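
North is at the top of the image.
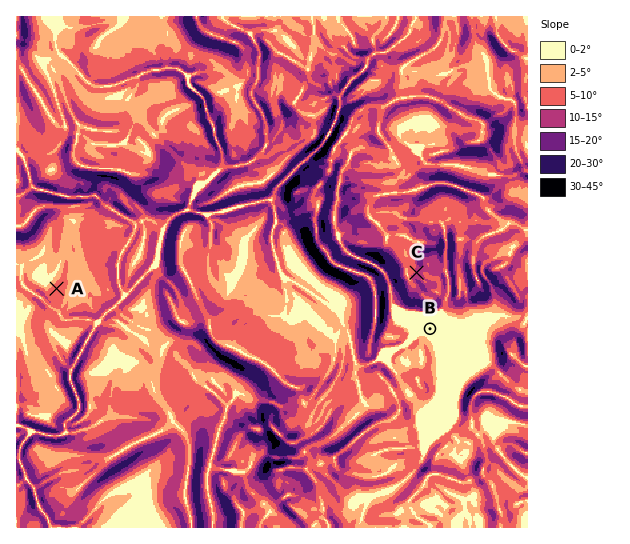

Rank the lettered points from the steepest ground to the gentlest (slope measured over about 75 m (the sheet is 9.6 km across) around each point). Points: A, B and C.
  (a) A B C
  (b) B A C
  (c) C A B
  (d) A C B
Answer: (c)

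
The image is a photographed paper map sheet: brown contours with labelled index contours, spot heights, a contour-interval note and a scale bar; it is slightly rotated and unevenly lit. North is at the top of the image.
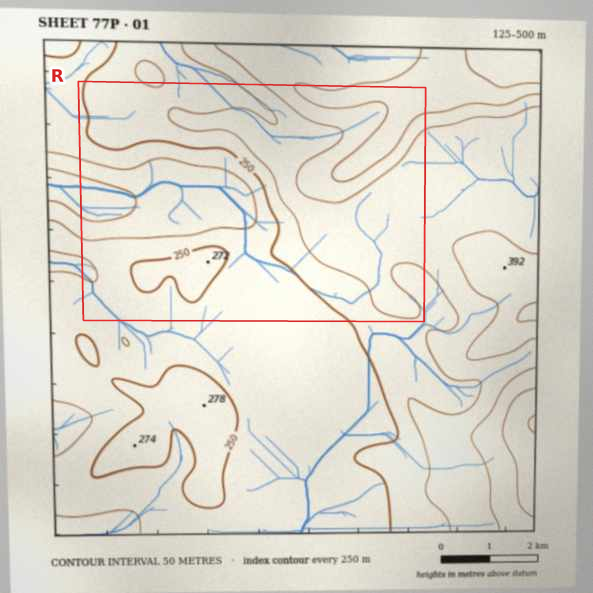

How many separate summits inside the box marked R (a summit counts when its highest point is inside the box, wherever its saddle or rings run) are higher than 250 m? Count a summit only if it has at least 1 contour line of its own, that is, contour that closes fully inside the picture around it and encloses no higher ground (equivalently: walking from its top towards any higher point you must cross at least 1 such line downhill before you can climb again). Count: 1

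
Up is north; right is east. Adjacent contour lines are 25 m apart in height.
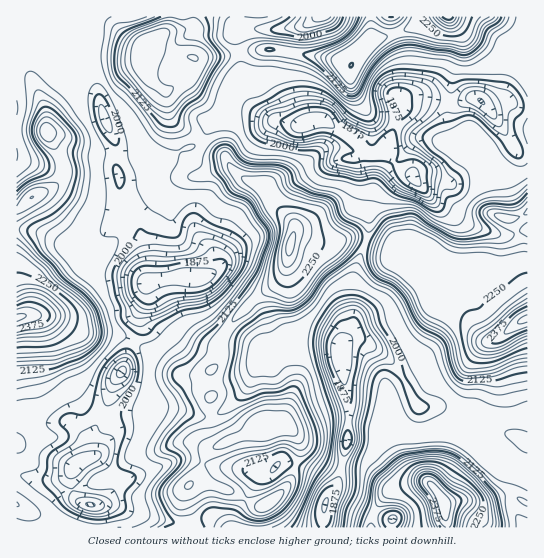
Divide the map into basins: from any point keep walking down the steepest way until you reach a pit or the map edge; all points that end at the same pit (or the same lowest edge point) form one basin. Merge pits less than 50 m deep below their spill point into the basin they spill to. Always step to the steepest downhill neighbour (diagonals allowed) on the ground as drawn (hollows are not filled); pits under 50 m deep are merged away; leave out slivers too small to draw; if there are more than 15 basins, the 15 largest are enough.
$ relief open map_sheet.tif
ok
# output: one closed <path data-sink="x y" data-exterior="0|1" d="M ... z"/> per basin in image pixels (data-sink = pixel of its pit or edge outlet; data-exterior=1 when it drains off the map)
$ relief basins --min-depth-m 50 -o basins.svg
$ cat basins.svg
<path data-sink="341 355" data-exterior="0" d="M299 235l-4 0-3 3-4 24-8 19-29 20-20 22-11 16 0 20-3 6-6 5 1 25-3 6 0 9 6 21 9 12-17 10-10 24-10 12-2 12 7 16 1 10 65 1 1-15 2-6 18-12 13-17 8-25-1-13 23 19 17 6 26 3 26 20 7 0 16-5 15 0 15 19 1 17 4 9 78 0 1-209-10 4-19 14-10 3-12-11-10-31-9-7-13-6-15-20-17-2-6-3-6-8-15-3-31-10-9 0-20 5z"/><path data-sink="309 122" data-exterior="0" d="M527 16l-93 0-29 15-35 10-20 24-17-6-58-10-28 2-22 5-30 3-3 11-27 23 4 21 9 11 13 7 22 17 10 6 8 12 7 8 8 5 16 5 15 22 16 16 1 13 11 0 21 8 20-5 9 0 31 10 15 3 6 8 6 3 17 2 15 20 13 6 9 7 10 31 9 10 8 1 24-17 10-5 0-33-5-15 0-19-8-26-4-6 11-3 6-5 0-77-7 1-31 17-7 0-13-13-11 0-6-6-5-14 0-13 4-28 9-27 0-14-10-18 19 18 27 18 8 2 18-2 4 2z"/><path data-sink="194 277" data-exterior="0" d="M173 120l8 33 12 13 3 7 5 2-24 4-14 9-29 15-6 6-8 24-5 8-13 12-31 20-30 38-5 4 21 4 25 13 27 1 17 4 37 23 18 15 13 1 11-3 12-8 3-6-1-16 12-20 20-22 29-20 8-19 7-36-18-19-15-22-19-6-12-12-8-12-10-6-18-14-13-7z"/><path data-sink="105 119" data-exterior="0" d="M143 55l-4 2-73-1-24 7-9 11 0 8 12 29 2 22 16 28 1 14-11 13-22 9-12 12-3 1 1 107 20-2 4-3 30-39 31-20 18-20 5-19 9-11 29-15 14-9 24-4-5-2-3-7-14-19-3-16-8-21-1-16-19-16-4-11z"/><path data-sink="90 505" data-exterior="0" d="M31 315l-14 2-1 9 4 13 1 34 6 21 1 19 8 20 5 6-5 6-7 16-13 2 0 42 13 7 28 9 9 7 127 0 0-6-6-16-2-13 3-7 9-9 10-24 5-4-29-9-16-16-12-8-12-3-34 2-23-11-11-13-11-20-17-46-6-8z"/><path data-sink="122 371" data-exterior="0" d="M47 316l-8 1 8 8 8 17 5 20 12 25 14 17 23 11 34-2 12 3 12 8 16 16 16 4 7 4 8 0 10-5-9-12-6-21 0-9 3-6-2-24-16 5-13-1-18-15-37-23-17-4-27-1z"/><path data-sink="322 17" data-exterior="1" d="M370 16l-176 0-3 12-24 4-20 14-3 21 4 11 18 14 7-6 6-16 8-13 12 2 26-3 22-5 28-2 58 10 17 6 21-26z"/><path data-sink="481 101" data-exterior="0" d="M453 20l-1 2 9 15 0 14-9 27-4 28 1 19 10 14 8-2 16 15 7 0 17-11 21-8 0-75-5-3-13 2-13-2-27-18z"/><path data-sink="325 505" data-exterior="0" d="M299 440l1 13-8 25-13 17-18 12-2 6 0 14 111 1 3-15 6-10 10-11 7-3-7-2-24-19-26-3-17-6z"/><path data-sink="393 519" data-exterior="0" d="M429 483l-14 0-26 9-14 18-4 17 76 1-3-26z"/><path data-sink="391 17" data-exterior="1" d="M433 16l-62 0-2 25 36-10 21-10z"/>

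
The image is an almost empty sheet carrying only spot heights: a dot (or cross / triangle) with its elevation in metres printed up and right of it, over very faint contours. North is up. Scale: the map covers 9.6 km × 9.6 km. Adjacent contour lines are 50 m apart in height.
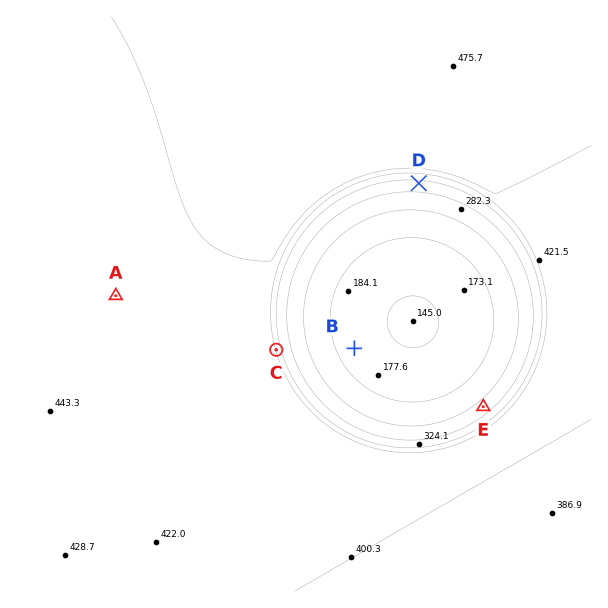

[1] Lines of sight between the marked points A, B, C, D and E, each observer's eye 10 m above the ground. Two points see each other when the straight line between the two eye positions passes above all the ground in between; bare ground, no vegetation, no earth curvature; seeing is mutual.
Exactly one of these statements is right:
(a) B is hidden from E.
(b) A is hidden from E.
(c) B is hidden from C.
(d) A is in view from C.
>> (b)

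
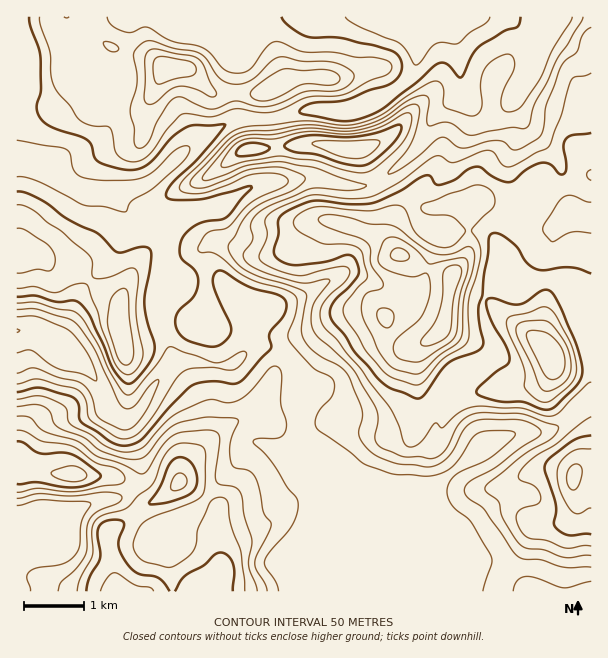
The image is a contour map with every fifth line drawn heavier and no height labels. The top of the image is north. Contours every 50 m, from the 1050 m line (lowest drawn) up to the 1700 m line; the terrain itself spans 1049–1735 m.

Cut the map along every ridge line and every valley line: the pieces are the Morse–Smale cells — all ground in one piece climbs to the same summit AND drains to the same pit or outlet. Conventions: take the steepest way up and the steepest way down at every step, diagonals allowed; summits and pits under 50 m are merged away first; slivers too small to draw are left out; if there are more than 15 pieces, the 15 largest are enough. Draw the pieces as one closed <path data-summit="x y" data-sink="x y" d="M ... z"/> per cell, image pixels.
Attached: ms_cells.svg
<path data-summit="452 276" data-sink="17 330" d="M536 181l-14 15-16 6-32-2-6 4-18 0-13 4-23 2 2 8 17 13 5 9-14 41-8 9-33-4-30-14-8 0-4 4 8-13 12-32-31-11-13 2-10 17-7 7-31 10-15 0-21-10-15-5-8 1-9 6-33 0-2 25-3 6-1 45 8 24 3 16 7-3 14 0 19 5 15 0 11-6 10-11 8-3 16 2 15 8 6 7 4 9-2 8 8 18-4 27 0 15 8 16 12 33-4 12 0 18 22 57 4 16 93 0 2-4 12 1 4-3 10-14 0-26-6-13-7-7-37-20-47-18 9-1 15 5 32-4 4-32 10-27 3-24 6-13 11-14 29-14 11-10 0-7-9-18-5-15 0-12 4-6 9-12 6-2 29-3-6-3-13-18-12-10 0-8 9-16 10-10 18-8 10-9 0-3z"/><path data-summit="120 591" data-sink="17 330" d="M300 440l-13 14-29-12-6 2-16 20-19 19-15 21-5 6-15 7-33 12-14-13-3 0-9 7-10 5-5 5 0 13 6 30 6 15 221 1 1-7-4-9-22-57 0-18 4-12-1-7z"/><path data-summit="573 477" data-sink="17 330" d="M591 398l-6 2-21 22-12 8-42 4-34 16-15 16-30 22-26 0-15 4-15-5-9 1 47 18 37 20 7 7 7 19-2 24 6-8 8-4 18 0 18 4 24 0 27 9 28-3z"/><path data-summit="170 68" data-sink="17 159" d="M47 16l-31 1 1 141 30 6 18 17 16 9 29 4 37-10 45-40 44-25-2-27-19 2-27-26-15-1-5 0-5 5-11 23-11 13-18 1-12-3-15 0-32-28-3-10 1-20-13-21z"/><path data-summit="179 482" data-sink="17 330" d="M267 346l-15 2-24 18-15 0-19-5-14 0-9 3-19 23-14 26-14 7 3 3 13 39 0 15-7 11 15 16-14 11 12 13 9 0 42-18 55-66 6-2 27 12 10-7 5-7 0-15 4-23-8-22 2-8-10-16z"/><path data-summit="551 356" data-sink="17 330" d="M551 278l-15 4-35 0-6 2-9 12-4 6 0 12 5 15 7 13 2 12-11 10-29 14-11 14-6 13-3 24-10 27-4 20 1 12 11-1 27-21 15-16 12-6 28-11 32-1 10-5 27-27 7-2 0-57-3-9-18-42-7-7z"/><path data-summit="452 276" data-sink="410 17" d="M536 16l-90 1 8 15 3 12 5 48-7 8-11 6-11 11-17 32-22 21 0 4 15 23 5 13 23-2 13-4 18 0 6-4 32 2 16-6 14-15 10 13 8-9 6-11 0-9-16-22-21-21-9-18 2-6 12-17 6-13 0-9-5-11 15-9-4-6z"/><path data-summit="269 90" data-sink="410 17" d="M410 16l-171 0-3 2 4 24-5 11 0 39 23 2 8-3 6 27 7 0 33-9 38 1 25-8 27-17 13-17 1-21-6-14z"/><path data-summit="75 474" data-sink="17 330" d="M33 330l-17 2 0 129 17 8 29 6 52 1 20 11 6-10 0-15-13-39-19-13-6-20-11-18-11-10-21-7-11-14z"/><path data-summit="351 149" data-sink="17 159" d="M249 118l-15 2-33 18-54 46-28 8-1 6 6 11 11 11 21 2 27-10 33-4 29-18 21-8 51-4 28 8 23 0 10-6-14-27-5-5-21 0-18-4-17 0-31 4-1-28z"/><path data-summit="351 149" data-sink="410 17" d="M446 16l-36 1 0 16 6 14 0 15-4 12-17 17-20 11-25 8-38-1-33 9-7 0-1 29 49-3 18 4 21 0 5 5 10 24 4 4 15-11 23-21 17-32 11-11 11-6 7-8-5-48-6-20z"/><path data-summit="120 333" data-sink="17 330" d="M167 247l-14 1-13 10-16 32-4 16-4-6-27-18-13 20-12 30-7 6-9 3 11 14 21 7 11 10 11 18 6 20 14 10 6 0 10-7 14-26 20-24-2-15-8-24 1-45 3-6z"/><path data-summit="452 276" data-sink="17 159" d="M317 178l-41 3-22 5-38 22-33 4-27 10 6 5 6 20 33 1 9-6 8-1 15 5 21 10 15 0 31-10 7-7 6-14 7-5 22 3 18 7 6-12 0-20-4-10z"/><path data-summit="17 254" data-sink="17 159" d="M24 158l-8 1 0 93 25 4 13 9 17 3 19 12 22-20 9-20 13-21-13-15-4-11-13 1-23-4-16-9-15-15z"/><path data-summit="120 591" data-sink="17 521" d="M120 499l-27 3-25 14-29 0-16 6-6 0-1 69 103 1-11-46 0-13 26-18z"/>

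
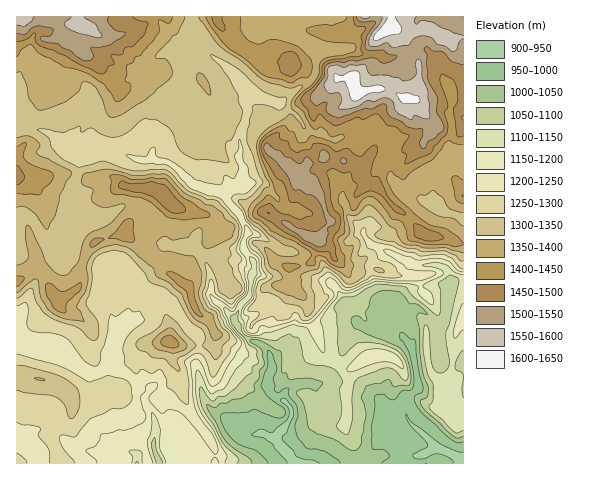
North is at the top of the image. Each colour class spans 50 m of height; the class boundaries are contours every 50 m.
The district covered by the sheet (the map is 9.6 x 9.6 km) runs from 910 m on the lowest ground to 1640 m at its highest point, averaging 1300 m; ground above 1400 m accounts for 22.1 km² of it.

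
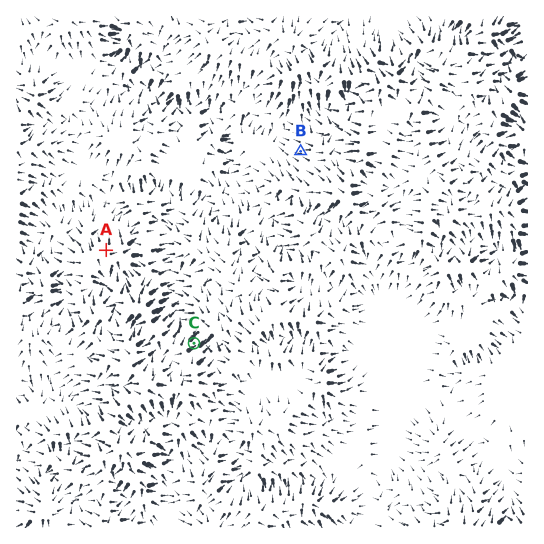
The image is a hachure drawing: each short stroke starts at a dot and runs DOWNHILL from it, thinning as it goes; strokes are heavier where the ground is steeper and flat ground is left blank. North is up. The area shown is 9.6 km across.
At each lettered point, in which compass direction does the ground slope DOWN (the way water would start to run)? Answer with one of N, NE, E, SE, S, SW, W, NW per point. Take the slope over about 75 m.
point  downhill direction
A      N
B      W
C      NE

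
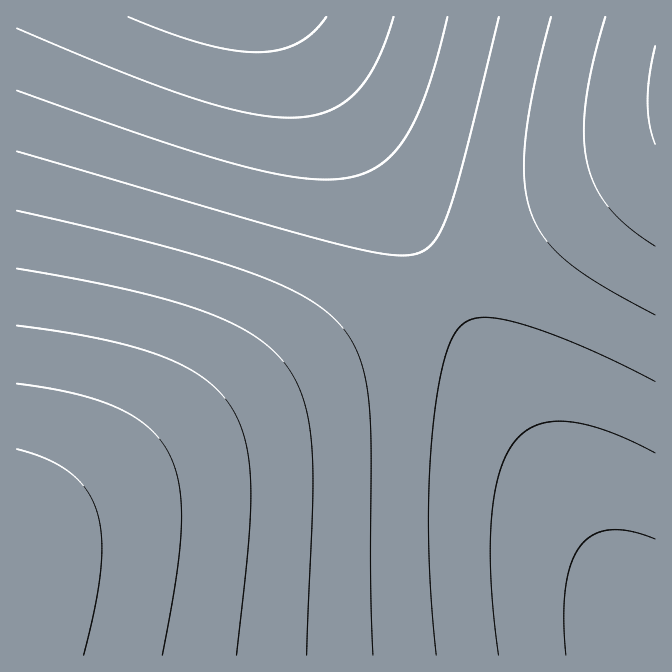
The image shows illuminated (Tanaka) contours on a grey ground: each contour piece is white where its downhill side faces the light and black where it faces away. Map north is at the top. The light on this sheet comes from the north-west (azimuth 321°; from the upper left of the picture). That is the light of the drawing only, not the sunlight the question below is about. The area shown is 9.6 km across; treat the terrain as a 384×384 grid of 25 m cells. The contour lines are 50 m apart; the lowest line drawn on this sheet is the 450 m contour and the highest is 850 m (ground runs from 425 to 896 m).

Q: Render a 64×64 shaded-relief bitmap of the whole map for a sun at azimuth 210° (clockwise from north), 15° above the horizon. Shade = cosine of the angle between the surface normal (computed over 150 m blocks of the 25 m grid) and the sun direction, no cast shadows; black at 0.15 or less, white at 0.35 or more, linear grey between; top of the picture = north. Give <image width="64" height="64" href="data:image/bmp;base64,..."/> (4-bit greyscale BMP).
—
<image width="64" height="64" href="data:image/bmp;base64,Qk12CAAAAAAAAHYAAAAoAAAAQAAAAEAAAAABAAQAAAAAAAAIAAATCwAAEwsAABAAAAAAAAAAAAAAABEREQAiIiIAMzMzAERERABVVVUAZmZmAHd3dwCIiIgAmZmZAKqqqgC7u7sAzMzMAN3d3QDu7u4A////AHd3d3d3d3d3d3d3d3d3ZmZmZmZmZmZmZmZmZmZ3d4iId3d3d3d3d3d3d3d3d3dmZmZmZmZmZmZmZmZmZ3d3iIl3d3d3d3d3d3d3d3d3d2ZmZmZmZmZmZmZmZmZnd3iImXd3d3d3d3d3d3d3d3d2ZmZmZmZmZmZmZmZmZnd3iIiZd3d3d3d3d3d3d3d3d3ZmZmZmZmZmZmZmZmZnd3eIiZl3d3d3d3d3d3d3d3d3dmZmZmZmZmZmZmZmZmd3eIiZmXd3d3d3d3d3d3d3d3d2ZmZmZmZmZmZmZmZmd3eIiJmad3d3d3d3d3d3d3d3d3ZmZmZmZmZmZmZmZmd3d4iJmap3d3d3d3d3d3d3d3d3ZmZmZmZmZmZmZmZmd3d4iJmZqnd3d3d3d3d3d3d3d3dmZmZmZmZmZmZmZmZ3d4iImZqqZ3d3d3d3d3d3d3d3dmZmZmZmZmZmZmZmZ3d3iImZqqpmZnd3d3d3d3d3d3dmZmZmZmZmZmZmZmZ3d3iImZmqq2ZmZmd3d3d3d3d3dmZmZmZmZmZmZmZmZ3d3iIiZmqqrZmZmZmZnd3d3d3ZmZmZmZmZmZmZmZmZnd3eIiZmqqrtmZmZmZmZmZmZmZmZmZmZmZmZmZmZmZnd3eIiZmaqru2ZmZmZmZmZmZmZmZmZmZmZmZmZmZmZnd3eIiJmaqru7ZmZmZmZmZmZmZmZmZmZmZmZmZmZmZnd3d4iJmaqqu7tVZmZmZmZmZmZmZmZmZmZmZmZmZmZmd3d4iJmZqqu7u1VVVmZmZmZmZmZmZmZmZmZmZmZmZmd3d4iImZqqu7u7VVVVVVZmZmZmZmZmZmZmZmZmZmZmd3d3iImZqqq7u7xVVVVVVVVmZmZmZmZmZmZmZmZmZmZ3d3iImZmqq7u7zFVVVVVVVVVVZmZmZmZmZmZmZmZmZ3d3iIiZmqq7u7zMVVVVVVVVVVVVVWZmZmZmZmZmZmZnd3eIiZmqqru7zMxVVVVVVVVVVVVVVVVmZmZmZmZmZnd3eIiJmaqru7vMzFVVVVVVVVVVVVVVVVVVZmZmZmZmd3d4iJmaqru7vMzMRVVVVVVVVVVVVVVVVVVVZmZmZmZ3d4iJmZqqu7vMzMxERERERFVVVVVVVVVVVVVVZmZmZnd3iImZqqu7u8zMzERERERERERFVVVVVVVVVVVWZmZnd3iImZqqq7u8zMzMRERERERERERERFVVVVVVVVZmZmd3eIiZmqq7u8zMzMxEREREREREREREREVVVVVVVWZmZ3d4iJmqqru7zMzMzERERERERERERERERERVVVVVZmZnd4iJmaqru7zMzMzMRERERERERERERERERERVVVVWZmd3iImZqqu7vMzMzMxEREREREREREREREREREVVVVZmZ3eIiZqqu7vMzMzMzERERERERERERERERERERFVVVmZnd4iZmqq7u8zMzMzMRERERERERERERERERERERVVVZmd3iJmaqru7zMzMzMxERERERERERERERERERERFVVVmZ3iImZqqu7vMzMzMzERERERERERERERERERERERVVWZneIiZqqu7u8zMzMzMRERERERERERERERERERERFVVZmd4iJmqq7u7zMzMzMxERERERERERDMzMzREREREVVVmZ3iImaqru7vMzMzMzERERERERERDMzMzM0RERERVVWZ3eImZqqu7u8zMzMzMRERERERERDMzMzMzNERERFVVZnd4iZmqq7u7vMzMzMxERERERERDMzMzMzM0REREVVZmd3iJmaqqu7u8zMzMzEREREREREMzMzMzMzRERERVVmZ3eImZqqq7u7vMzMzMREREREREQzMzMzMzNERERFVWZneIiZmqqru7u7vMzMxEREREREQzMzMzMzM0RERFVVZnd4iJmaqqq7u7u7vMzERERERERDMzMzMzM0REREVVZmd3iImZqqqru7u7u7u8REREREREMzMzMzMzREREVVVmZ3eIiZmqqqq7u7u7u7tEREREREQzMzMzMzRERERVVmZ3eIiZmaqqqqu7u7u7u0RERERERDMzMzMzNERERVVWZnd4iJmZqqqqqru7u7u7REREREREMzMzMzNERERFVWZnd4iImZmaqqqqqru7u7tEREREREQzMzMzNERERFVVZmd3iIiZmZqqqqqqqru7u0RERERERDMzMzNEREREVVZmd3eIiZmZmqqqqqqqqqq7REREREREMzMzNEREREVVVmZ3eIiJmZmaqqqqqqqqqqpERERERERDMzREREREVVVmZ3eIiJmZmZqqqqqqqqqqqkREREREREQ0RERERERVVmZnd4iImZmZmqqqqqqqqqqqRERERERERERERERERVVWZnd4iImZmZmaqqqqqqqqqqpERERERERERERERERVVWZnd3iIiZmZmZqqqqqqqqqqqkRERERERERERERERVVWZmd3iIiZmZmZmaqqqqqqqqqqRERERERERERERERFVVZmd3iIiZmZmZmZqqqqqpmZmqpERERERERERERERFVVZmd3eIiJmZmZmZmqmZmZmZmZmURERERERERERERFVVZmZ3eIiJmZmZmZmZmZmZmZmZmZREREREREREREREVVVmZ3eIiJmZmZmZmZmZmZmZmZmZlEREREREREREREVVVmZ3d4iImZmZmZmqmZmZmZmZmZmUREREREREREREVVVWZnd4iImZmZmZmqqZmZmZmZmZmZ"/>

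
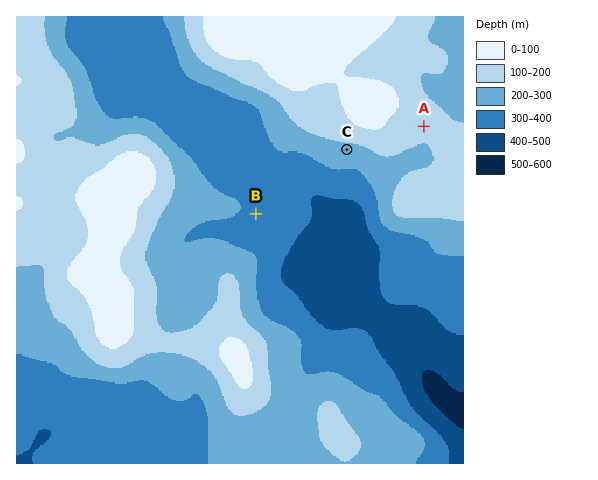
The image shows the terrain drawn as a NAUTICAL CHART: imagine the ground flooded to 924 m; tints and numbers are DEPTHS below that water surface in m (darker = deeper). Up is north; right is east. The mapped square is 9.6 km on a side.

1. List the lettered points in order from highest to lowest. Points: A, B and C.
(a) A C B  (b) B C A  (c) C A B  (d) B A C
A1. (a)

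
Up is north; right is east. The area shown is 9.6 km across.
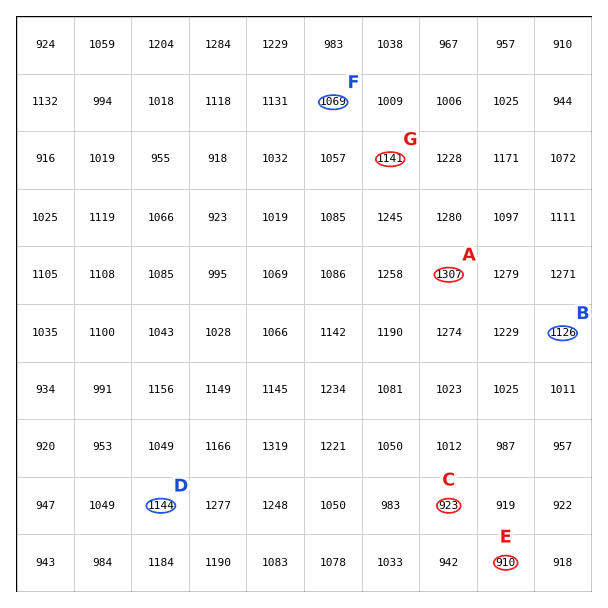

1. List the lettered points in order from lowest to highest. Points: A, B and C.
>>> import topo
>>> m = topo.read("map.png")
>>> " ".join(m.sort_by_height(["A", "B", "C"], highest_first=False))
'C B A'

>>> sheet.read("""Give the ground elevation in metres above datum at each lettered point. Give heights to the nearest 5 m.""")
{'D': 1145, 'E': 910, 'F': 1070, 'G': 1140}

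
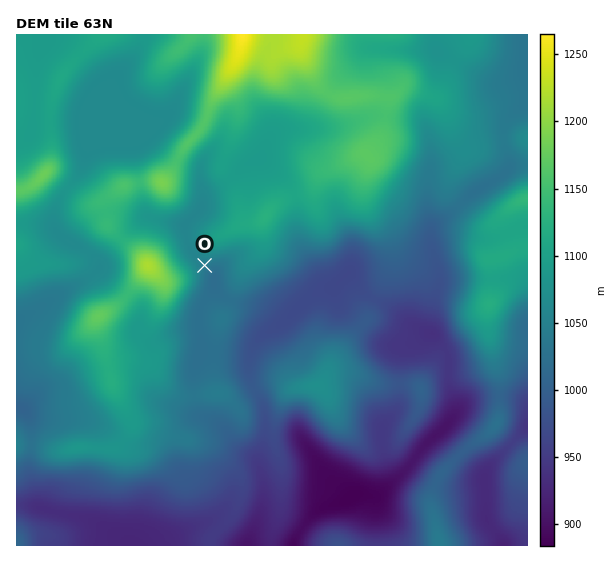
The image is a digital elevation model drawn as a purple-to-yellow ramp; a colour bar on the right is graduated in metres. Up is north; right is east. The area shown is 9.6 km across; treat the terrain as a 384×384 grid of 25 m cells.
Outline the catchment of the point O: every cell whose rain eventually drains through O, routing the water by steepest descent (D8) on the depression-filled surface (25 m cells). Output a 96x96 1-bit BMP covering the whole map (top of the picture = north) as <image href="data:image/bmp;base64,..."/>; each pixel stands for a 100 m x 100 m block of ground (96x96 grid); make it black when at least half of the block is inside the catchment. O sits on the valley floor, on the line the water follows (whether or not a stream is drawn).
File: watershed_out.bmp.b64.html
<image width="96" height="96" href="data:image/bmp;base64,Qk2+BAAAAAAAAD4AAAAoAAAAYAAAAGAAAAABAAEAAAAAAIAEAAATCwAAEwsAAAIAAAAAAAAA////AAAAAAAAAAAAAAAAAAAAAAAAAAAAAAAAAAAAAAAAAAAAAAAAAAAAAAAAAAAAAAAAAAAAAAAAAAAAAAAAAAAAAAAAAAAAAAAAAAAAAAAAAAAAAAAAAAAAAAAAAAAAAAAAAAAAAAAAAAAAAAAAAAAAAAAAAAAAAAAAAAAAAAAAAAAAAAAAAAAAAAAAAAAAAAAAAAAAAAAAAAAAAAAAAAAAAAAAAAAAAAAAAAAAAAAAAAAAAAAAAAAAAAAAAAAAAAAAAAAAAAAAAAAAAAAAAAAAAAAAAAAAAAAAAAAAAAAAAAAAAAAAAAAAAAAAAAAAAAAAAAAAAAAAAAAAAAAAAAAAAAAAAAAAAAAAAAAAAAAAAAAAAAAAAAAAAAAAAAAAAAAAAAAAAAAAAAAAAAAAAAAAAAAAAAAAAAAAAAAAAAAAAAAAAAAAAAAAAAAAAAAAAAAAAAAAAAAAAAAAAAAAAAAAAAAAAAAAAAAAAAAAAAAAAAAAAAAAAAAAAAAAAAAAAAAAAAAAAAAAAAAAAAAAAAAAAAAAAAAAAAAAAAAAAAAAAAAAAAAAAAAAAAAAAAAAAAAAAAAAAAAAAAAAAAAAAAAAAAAAAAAAAAAAAAAAAAAAAAAAAAAAAAAAAAAAAAAAAAAAAAAAAAAAAAAAAAAAAAAAAAAAAAAAAAAAAAAAAAAAAAAAAAAAAAAAAAAAAAAAAAAAAAAAAAAAAAAAAAAAAAAAAAAAAAAAAAAAAAAAAAAAAAAAAAAAAAAAAAAAAAAAAAAAAAAAAAAAAAAAAAAAAAAAAAAAAAAAAAAAAAAAAAAAAAAYAAAAAAAAAAAAAAA8AAAAAAAAAAAAAAB+AAAAAAAAAAAAAAD/AAAAAAAAAAAAAAH/wAAAAAAAAAAAAAP/4AAAAAAAAAAAAAf/8AAAAAAAAAAAAA//+AAAAAAAAAAAAB///gAAAAAAAAAAAD///4AAAAAAAAAAAH////gAAAAAAAAAAH////4AAAAAAAAAAH////4AAAAAAAAAAH////8AAAAAAAAAAH/////AAAAAAAAAAH/////gAAAAAAAAAD/////8AAAAAAAAAA/////+AAAAAAAAAAAf////AAAAAAAAAAAP////gAAAAAAAAAAH////wAAAAAAAAAAD////+AAAAAAAAAAD/////gAAAAAAAAAB/////4AAAAAAAAAB/////8AAAAAAAAAA/////+AAAAAAAAAAf/////AAAAAAAAAAP/////gAAAAAAAAAH/////gAAAAAAAAAH/////gAAAAAAAAAD/////gAAAAAAAAAD/////gAAAAAAAAAD/////gAAAAAAAAAB/////gAAAAAAAAAB///4HAAAAAAAAAAA///wAAAAAAAAAAAAf//gAAAAAAAAAAAAf//AAAAAAAAAAAAAP/+AAAAAAAAAAAAAP/+AAAAAAAAAAAAAH/8AAAAAAAAAAAAAH/8AAAAAAAAAAAAAD/8AAAAAAAAAAAAAD/8AAAAAAAAAAAAAD/8AAAAAAAAAAAAAD/8AAAAAAA="/>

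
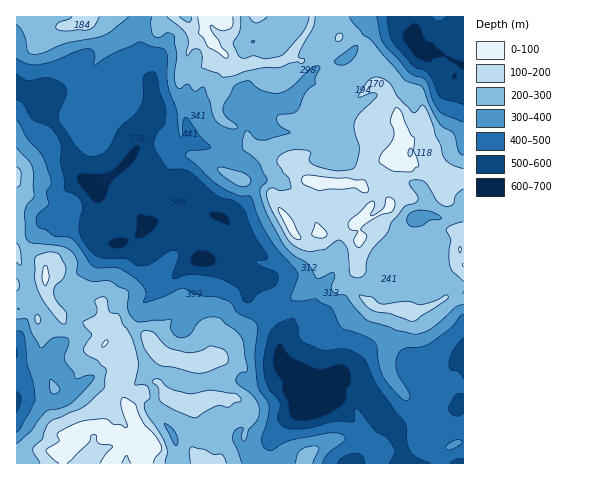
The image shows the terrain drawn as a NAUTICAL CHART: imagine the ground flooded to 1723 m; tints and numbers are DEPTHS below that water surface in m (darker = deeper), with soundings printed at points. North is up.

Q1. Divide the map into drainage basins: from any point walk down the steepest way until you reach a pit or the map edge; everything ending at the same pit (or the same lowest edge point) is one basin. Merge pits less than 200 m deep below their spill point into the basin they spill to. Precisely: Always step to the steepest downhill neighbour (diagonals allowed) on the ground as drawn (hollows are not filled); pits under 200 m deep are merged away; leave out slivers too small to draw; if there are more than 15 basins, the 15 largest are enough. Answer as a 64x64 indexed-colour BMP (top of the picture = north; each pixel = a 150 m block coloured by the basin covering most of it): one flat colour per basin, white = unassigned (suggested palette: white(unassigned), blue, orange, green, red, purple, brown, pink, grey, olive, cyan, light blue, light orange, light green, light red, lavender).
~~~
<image width="64" height="64" href="data:image/bmp;base64,Qk12CAAAAAAAAHYAAAAoAAAAQAAAAEAAAAABAAQAAAAAAAAIAAATCwAAEwsAABAAAAAAAAAA////ALR3HwAOf/8ALKAsACgn1gC9Z5QAS1aMAMJ34wB/f38AIr28AM++FwDox64AeLv/AIrfmACWmP8A1bDFACIiIiERERERERERERERERERERERERERERERERERERERIiIiEREREREREREREREREREREREREREREREREREREREiIiIhERERERERERERERERERERERERERERERERERERESIiIiERERERERERERERERERERERERERERERERERERERIiIiIhEREREREREREREREREREREREREREREREREREREiIiIiIhERERERERERERERERERERERERERERERERERESIiIiIiERERERERERERERERERERERERERERERERERERIiIiIiIhEREREREREREREREREREREREREREREREREREiIiIiIiERERERERERERERERERERERERERERERERERESIiIiIiIhERERERERERERERERERERERERERERERERERIiIiIiIiIiEREREREREREREREREREREREREREREREREiIiIiIiIiIRERERERERERERERERERERERERERERERESIiIiIiIiIRERERERERERERERERERERERERERERERERIiIiIiIiIhEREREREREREREREREREREREREREREREREiIiIiIiIiIRERERERERERERERERERERERERERERERESIiIiIiIiIiERERERERERERERERERERERERERERERERIiIiIiIiIiIREREREREREREREREREREREREREREREREiIiIiIiIiIRERERERERERERERERERERERERERERERESIiIiIiIiERERERERERERERERERERERERERERERERERIiIiIiIiEREREREREREREREREREREREREREREREREREiIiIiIRERERERERERERERERERERERERERERERERERESIiIhERERERERERERERERERERERERERERERERERERERIiIhEREREREREREREREREREREREREREREREREREREREiIiERERERERERERERERERERERERERERERERERERERESIiERERERERERERERERERERERERERERERERERERERERIiIREREREREREREREREREREREREREREREREREREREREiIhERERERERERERERERERERERERERERERERERERERERIiERERERERERERERERERERERERERERERERERERERERERERERERERERERERERERERERERERERERERERERERERERERERERERERERERERERERERERERERERERERERERERERERERERERERERERERERERERERERERERERERERERERERERERERERERERERERERERERERERERERERERERERERERERERERERERERERERERERERERERERERERERERERERERERERERERERERERERERERERERERERERERERERERERERERERERERERERERERERERERERERERERERERERERERERERERERERERERERERERERERERERERERERERERERERERERERERERERERERERERERERERERERERERERERERERERERERERERERERERERERERERERERERERERERERERERERERERERERERERERERERERERERERERERERERERERERERERERERERERERERERERERERERERERERERERERERERERERERERERERERERERERERERERERERERERERERERERERERERERERERERERERERERERERERERERERERERERERERERERETMxERERERERERERERERERERERERERERERERERERERETMzERERERERERERERERERERERERERERERERERERERETMzMRERERERERERERERERERERERERERERERERERERERMzMxEREREREREREREREREREREREREREREREREREREREzMzERERERERERERERERERERERERERERERERERERERETMzMRERERERERERERERERERERERERERERERERERETMTMzMxERERERERERERERERERERERERERERERERERERMzMzMzEREREREREREREREREREREREREREREREREREREzMzMzMREREREREREREREREREREREREREREREREREREzMzMzMxERERERERERERERERERERERERERERERERERETMzMzMzERERERERERERERERERERERERERERERERERETMzMzMzMRERERERERERERERERERERERERERERERERERMzMzMzMxERERERERERERERERERERERERERERERERERMzMzMzMzERERERERERERERERERERERERERERERERERETMzMzMzMRERERERERERERERERERERERERERERERERERMzMzMzMxERERERERERERERERERERERERERERERERERMzMzMzMzERERERERERERERERERERERERERERERERERMzMzMzMzMRERERERERERERERERERERERERERERERERMzMzMzMzMxERERERERERERERERERERERERERERERERMzMzMzMzMzEREREREREREREREREREREREREREREREzMzMzMzMzMzMRERERERERERERERERERERERERERERETMzMzMzMzMzMxERERERERERERERERERERERERERERETMzMzMzMzMzMz"/>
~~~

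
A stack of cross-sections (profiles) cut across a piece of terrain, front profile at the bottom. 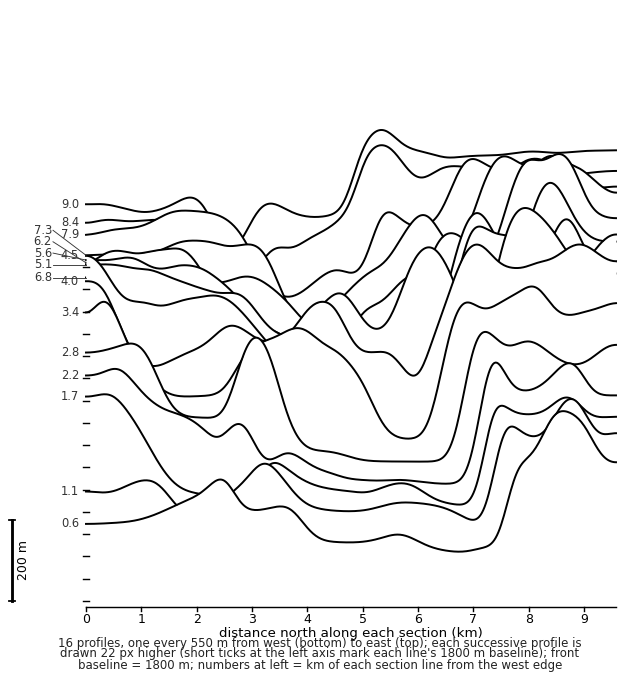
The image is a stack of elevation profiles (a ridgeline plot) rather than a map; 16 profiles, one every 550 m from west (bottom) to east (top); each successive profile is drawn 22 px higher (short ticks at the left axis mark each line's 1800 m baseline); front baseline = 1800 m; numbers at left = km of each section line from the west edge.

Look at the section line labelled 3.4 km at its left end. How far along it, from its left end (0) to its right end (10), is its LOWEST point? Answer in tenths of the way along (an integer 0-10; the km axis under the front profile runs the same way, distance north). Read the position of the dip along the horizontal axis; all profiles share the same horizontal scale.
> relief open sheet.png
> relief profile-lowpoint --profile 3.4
6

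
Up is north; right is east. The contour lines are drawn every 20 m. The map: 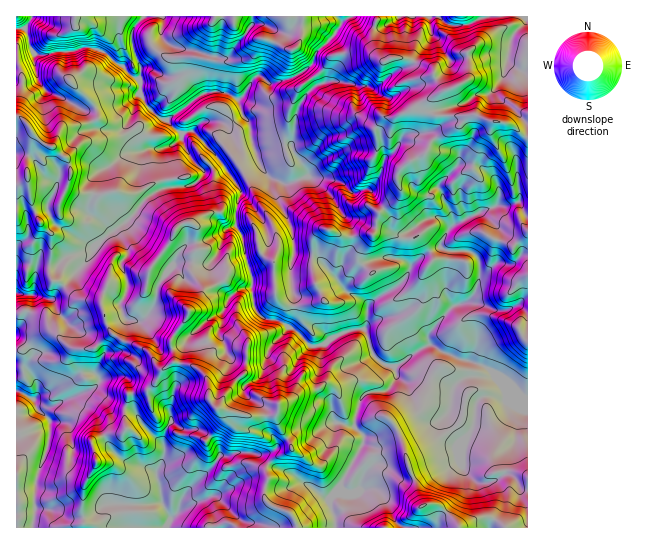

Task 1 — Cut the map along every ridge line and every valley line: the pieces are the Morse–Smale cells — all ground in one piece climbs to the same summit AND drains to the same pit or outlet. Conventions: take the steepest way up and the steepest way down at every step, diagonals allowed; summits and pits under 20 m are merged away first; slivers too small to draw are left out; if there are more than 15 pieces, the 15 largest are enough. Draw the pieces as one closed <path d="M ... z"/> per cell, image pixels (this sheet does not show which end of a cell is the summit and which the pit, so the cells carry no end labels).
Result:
<path d="M377 16l-27 0-4 3-18 23-12 11-4 12-22 14-20 5-9-8-4 0-6 6-7 13-6 5-15-8-14 0-12 5-29 22 0 3 13 12 0 4-18 12 0 21 4 17 20-1 7-3 10-10 0-4 14-10 14 17 9 14-5 19 0 17 7 10 2 20 7 20 1 26 4 10 5 4 15 3 17 9 17 18 11-2 11-8 16-6 16-2 8 26 8 8 14 4 34-22-1-10 25-28 10-4 14 0 18 8 10 0 23-13 0-43-6 0-2-6-39-36 1-2 15-6 8 2 14-4 5 10 4 2 0-77-18-14-20-3-13-6-32 1-14-3-3-3 0-8 16-12-14-22-21-9-16-2-10 4-3-3-8-19z"/><path d="M235 225l-10 5-5 19-9 13 1 9 7 8 5 12 7 6-10 16-14 7-28 27-17 4-20-27-8-4-7 0-3-3-4-15 5-7 3-12-7-16 0-5 6-5 1-7-13-21-20 17-8 15-23 25 17 14 18 1 10 29 14 11 20 7 8 6 10 16-5 12-8 8 3 17 8 14 11 6 7 6 20 3 8 4 4 11 9 8 1-3 10 0 9-4 21 3 14 12 22 9 27 20 8 3 10-10 1-7 23-41-1-7-8-7 0-9 4-15 2-5 8-6 20-3 7-11-1-11-14-4-8-8-8-26-16 2-16 6-11 8-11 2-17-18-17-9-15-3-5-4-4-10-1-26-7-20-2-20z"/><path d="M405 361l-10 6 1 11-7 11-20 3-8 6-6 20 0 9 8 7 1 7-23 41-1 7 6 4 9 0 8-4 14 2 12 15 6 15 7 7 125 0 1-127-15-6-6-6-1 7-21 0-6 3-4 10-2 17-6 12-5 3-15-22 6-30-16-10-23-8z"/><path d="M25 28l-9 2 0 155 12-6 3 22 5 14 5 10 11 10 0 18-3 13 6 1 14-11 21-4 17-17 22-15 20-24 18-9-4-16 0-21 14-7 4-5 0-4-14-14-4 0-8-5-16-22-16 11-18 0-20 7-23-14-15-5-10-13-2-25-4-5z"/><path d="M527 16l-44 0-18 9-15 0-5-2-6-7-61 0-6 23 5 15 6 7 10-4 16 2 24 12 4 11 7 8-16 12 0 8 3 3 14 3 32-1 13 6 20 3 17 13z"/><path d="M349 16l-96 0-1 9-26 34-56-14-9-8 2-20-20-1-11 15 1 19 8 19-2 10 1 15 8 13 15 13 4 0 8-5 28-22 20-1 15 8 6-5 7-13 6-6 4 0 10 8 19-5 20-12 6-14 12-11z"/><path d="M219 160l-14 9-1 5-10 10-7 3-22 1-12 5-13 12-11 15-13 9 12 21-1 7-6 5 7 24-4 12-4 4 3 12 4 6 12 1 9-6 7-10 4-22 15-19 7-3 17 3 12-1 10-14 5-19 11-5 0-15 5-19z"/><path d="M53 332l-8 0-8 4-10 10 5 8-5 15 10 16-1 12 27-10 19-14 12 0 6 8-3 4-26 13 24 16 10 22 6-3 11 0 5-4-2-23 3-12 19-3 9-9 5-11-10-17-8-6-20-7-10-8-19 15-15 1-12-4z"/><path d="M147 391l-19 3-3 12 2 23-5 4-11 0-7 4 5 10 12 12 9 5 19 4 7 5 4 12 1 16 10 17-4 10 43 0 1-15-8-12-9 2-17 8 7-16 29-29 4-8-8-7-4-11-8-4-20-3-7-6-11-6-8-14z"/><path d="M527 299l-22 12-10 0-18-8-14 0-8 2-24 26-3 4 0 7 2 3 15 8 42 15 26 27 14 5z"/><path d="M27 347l-11 4 0 176 67 1 0-11-14 2-14-8-20-4 1-28 13-40 0-20-10-9 16-5 31-13 8-4 6-7-6-8-12 0-19 14-22 8-6 4 2-14-10-16 5-12z"/><path d="M73 399l-6 0-12 6-16 5 10 9 0 20-13 40-1 28 20 4 14 8 12 0 3-2-3-7 3-25 12-20-4-23 12-7-9-21z"/><path d="M93 48l-58 7 0 12 4 15 8 10 15 5 23 14 20-7 18 0 14-8 3-3-1-14 2-10-2-7-5-1-11 6-8-4-9-10z"/><path d="M189 261l-8 0-10 6-14 19-4 21-6 10-8 5 10 11 13 18 20-6 25-25 14-7 10-16-7-6-13-22-1-6-12 1z"/><path d="M218 459l-5 7-29 29-4 7-1 9 15-8 9-2 8 12 0 15 8 0 7-5 11 5 60-1-8-15-16-5-6-5-3-11 4-14-6-9-13-5-22 4z"/>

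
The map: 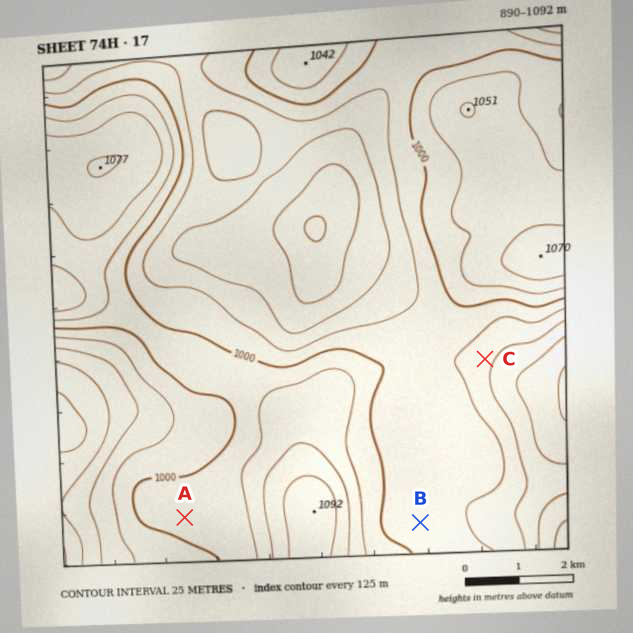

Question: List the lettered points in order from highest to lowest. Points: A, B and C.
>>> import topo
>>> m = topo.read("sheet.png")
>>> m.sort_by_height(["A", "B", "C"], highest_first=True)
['A', 'B', 'C']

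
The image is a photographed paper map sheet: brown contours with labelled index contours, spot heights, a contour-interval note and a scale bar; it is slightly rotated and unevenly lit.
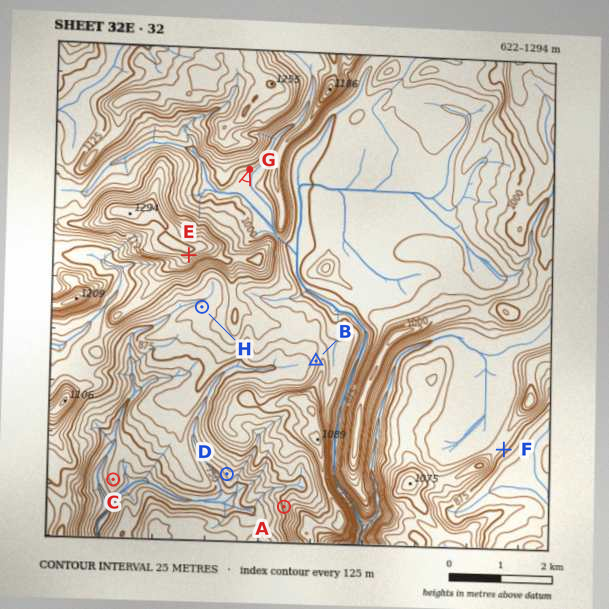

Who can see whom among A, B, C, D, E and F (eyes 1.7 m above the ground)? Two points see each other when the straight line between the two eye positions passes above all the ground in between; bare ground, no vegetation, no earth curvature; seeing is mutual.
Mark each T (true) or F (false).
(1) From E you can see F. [F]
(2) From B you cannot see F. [T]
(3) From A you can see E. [T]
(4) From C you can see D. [F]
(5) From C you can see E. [T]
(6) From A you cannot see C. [F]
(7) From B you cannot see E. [F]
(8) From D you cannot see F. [T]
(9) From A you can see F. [F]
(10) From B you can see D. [F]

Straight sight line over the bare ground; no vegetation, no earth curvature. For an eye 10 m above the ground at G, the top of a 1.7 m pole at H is hidden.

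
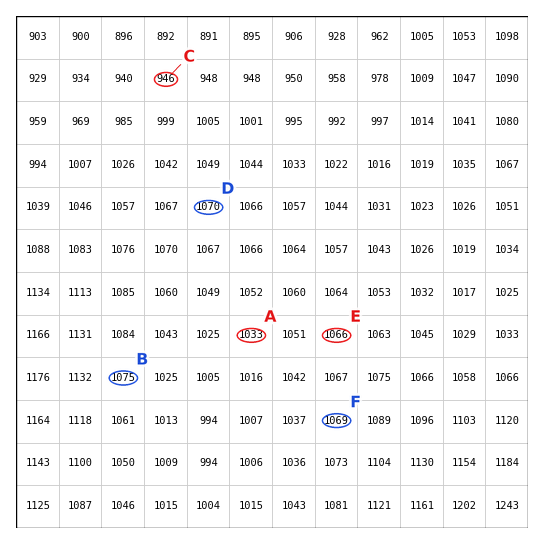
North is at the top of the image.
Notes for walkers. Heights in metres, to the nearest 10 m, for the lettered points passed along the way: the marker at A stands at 1030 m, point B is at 1070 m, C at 950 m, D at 1070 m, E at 1070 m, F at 1070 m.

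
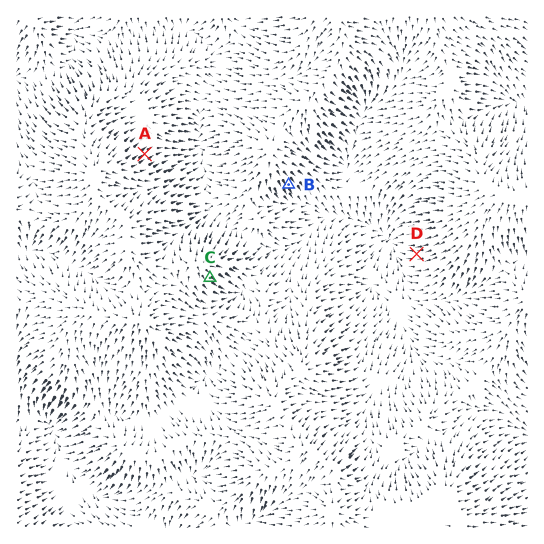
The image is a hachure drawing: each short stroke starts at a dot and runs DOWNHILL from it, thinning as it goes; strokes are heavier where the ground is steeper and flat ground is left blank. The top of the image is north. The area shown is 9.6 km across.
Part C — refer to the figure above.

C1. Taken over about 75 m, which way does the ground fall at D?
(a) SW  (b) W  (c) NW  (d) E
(b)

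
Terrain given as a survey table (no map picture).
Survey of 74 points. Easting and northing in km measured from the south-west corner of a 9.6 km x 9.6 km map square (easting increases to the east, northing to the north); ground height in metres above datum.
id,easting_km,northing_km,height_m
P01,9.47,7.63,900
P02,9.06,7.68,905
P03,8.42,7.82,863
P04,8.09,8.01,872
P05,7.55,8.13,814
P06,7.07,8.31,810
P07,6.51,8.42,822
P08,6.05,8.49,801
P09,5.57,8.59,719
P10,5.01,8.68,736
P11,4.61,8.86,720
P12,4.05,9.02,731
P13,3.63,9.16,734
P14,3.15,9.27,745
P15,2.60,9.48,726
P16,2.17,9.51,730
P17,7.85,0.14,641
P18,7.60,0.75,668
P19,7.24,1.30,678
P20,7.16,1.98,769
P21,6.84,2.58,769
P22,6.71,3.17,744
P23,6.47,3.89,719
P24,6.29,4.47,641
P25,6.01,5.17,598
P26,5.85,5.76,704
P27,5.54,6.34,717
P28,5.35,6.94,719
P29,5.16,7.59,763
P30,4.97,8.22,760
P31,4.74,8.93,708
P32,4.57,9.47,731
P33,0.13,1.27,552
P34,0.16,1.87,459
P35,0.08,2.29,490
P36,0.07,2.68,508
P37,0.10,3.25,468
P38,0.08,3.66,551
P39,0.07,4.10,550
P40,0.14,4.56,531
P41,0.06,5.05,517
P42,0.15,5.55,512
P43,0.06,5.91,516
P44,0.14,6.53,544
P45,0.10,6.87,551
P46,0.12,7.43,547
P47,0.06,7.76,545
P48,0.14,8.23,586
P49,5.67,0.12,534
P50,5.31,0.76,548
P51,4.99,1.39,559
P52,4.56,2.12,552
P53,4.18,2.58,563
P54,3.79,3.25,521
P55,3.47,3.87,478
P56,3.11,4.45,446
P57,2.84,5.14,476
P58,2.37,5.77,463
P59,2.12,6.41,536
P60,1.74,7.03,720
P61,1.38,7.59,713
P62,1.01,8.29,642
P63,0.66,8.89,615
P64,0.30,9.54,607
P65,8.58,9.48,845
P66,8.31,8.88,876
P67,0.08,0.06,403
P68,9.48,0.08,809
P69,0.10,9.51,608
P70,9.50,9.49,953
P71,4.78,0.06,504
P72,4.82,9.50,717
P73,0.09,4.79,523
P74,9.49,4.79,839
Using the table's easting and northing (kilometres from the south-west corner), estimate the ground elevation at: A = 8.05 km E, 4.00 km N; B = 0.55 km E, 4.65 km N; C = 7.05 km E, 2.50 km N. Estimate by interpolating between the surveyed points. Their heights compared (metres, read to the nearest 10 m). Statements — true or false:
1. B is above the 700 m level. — false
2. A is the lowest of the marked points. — false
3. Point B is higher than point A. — false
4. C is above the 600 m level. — true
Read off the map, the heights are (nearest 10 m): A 820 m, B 540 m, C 770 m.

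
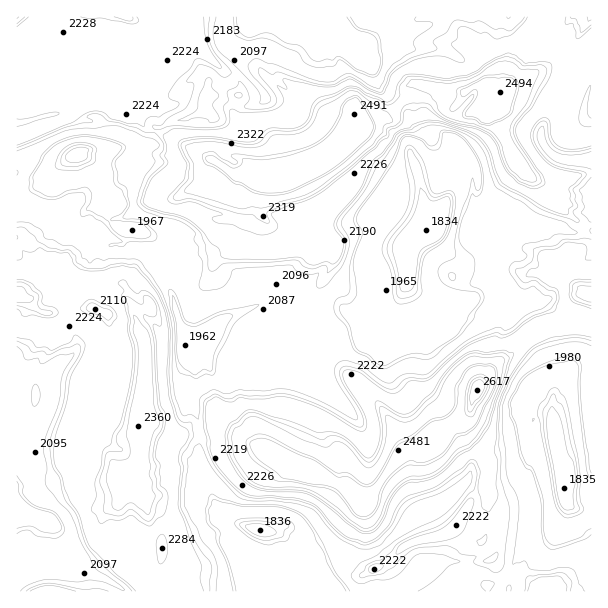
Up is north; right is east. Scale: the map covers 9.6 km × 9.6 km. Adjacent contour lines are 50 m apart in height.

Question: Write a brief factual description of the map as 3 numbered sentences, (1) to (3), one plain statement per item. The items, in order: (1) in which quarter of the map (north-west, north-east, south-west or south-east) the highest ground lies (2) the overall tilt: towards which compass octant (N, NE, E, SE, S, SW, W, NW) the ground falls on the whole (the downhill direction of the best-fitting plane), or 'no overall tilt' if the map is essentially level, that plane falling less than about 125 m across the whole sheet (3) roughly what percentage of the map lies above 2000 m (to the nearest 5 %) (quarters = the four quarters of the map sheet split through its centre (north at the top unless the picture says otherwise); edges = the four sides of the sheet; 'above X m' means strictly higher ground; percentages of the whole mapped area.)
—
(1) Look to the south-east quarter for the highest ground.
(2) There is no overall tilt: the best-fitting plane is nearly level.
(3) Ground above 2000 m makes up about 85 % of the sheet.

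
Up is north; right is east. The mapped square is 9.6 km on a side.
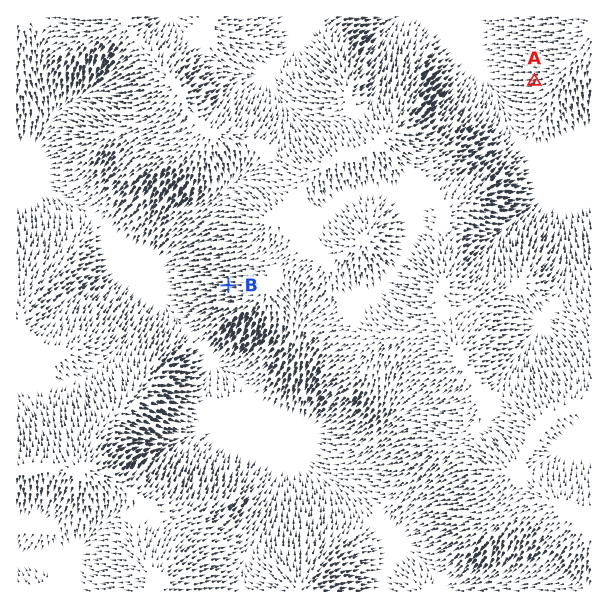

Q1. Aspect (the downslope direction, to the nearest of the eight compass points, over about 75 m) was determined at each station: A W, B W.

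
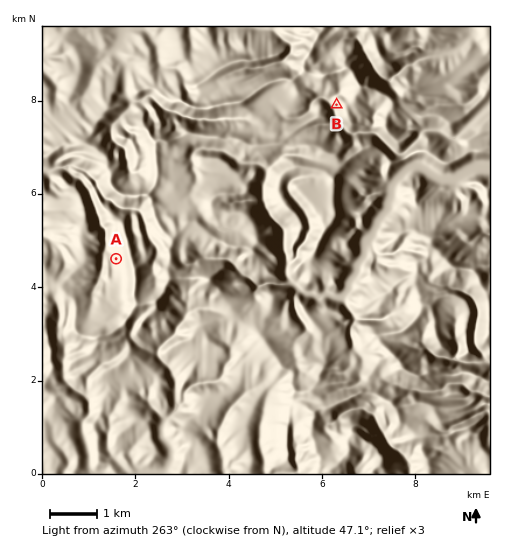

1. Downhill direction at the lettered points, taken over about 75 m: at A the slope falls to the W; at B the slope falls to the SW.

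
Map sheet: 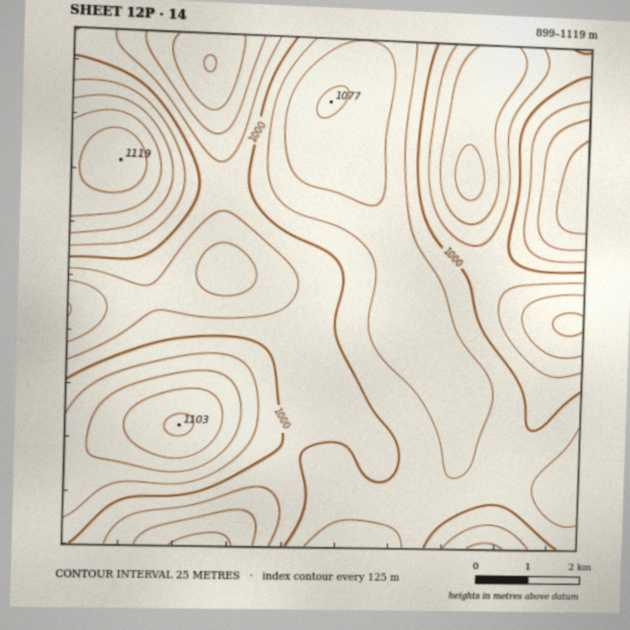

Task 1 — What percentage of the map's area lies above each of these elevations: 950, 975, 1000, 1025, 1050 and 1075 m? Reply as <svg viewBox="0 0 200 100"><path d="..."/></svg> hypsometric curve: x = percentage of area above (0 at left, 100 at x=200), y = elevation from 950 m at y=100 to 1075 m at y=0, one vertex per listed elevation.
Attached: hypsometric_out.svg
<svg viewBox="0 0 200 100"><path d="M179 100l-23-20-42-20-45-20-37-20-20-20"/></svg>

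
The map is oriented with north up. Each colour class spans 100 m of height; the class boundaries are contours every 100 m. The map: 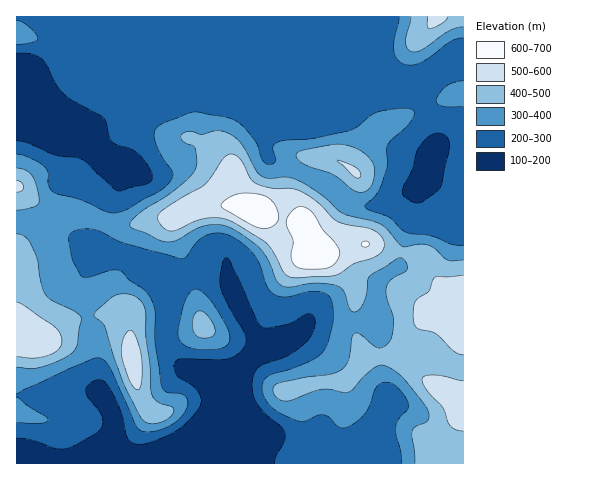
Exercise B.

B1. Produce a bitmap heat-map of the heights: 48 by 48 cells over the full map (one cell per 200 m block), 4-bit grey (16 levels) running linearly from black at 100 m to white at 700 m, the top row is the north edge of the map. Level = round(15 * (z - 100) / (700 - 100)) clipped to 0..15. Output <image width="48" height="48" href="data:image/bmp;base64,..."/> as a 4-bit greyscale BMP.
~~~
<image width="48" height="48" href="data:image/bmp;base64,Qk32BAAAAAAAAHYAAAAoAAAAMAAAADAAAAABAAQAAAAAAIAEAAATCwAAEwsAABAAAAAAAAAAAAAAABEREQAiIiIAMzMzAERERABVVVUAZmZmAHd3dwCIiIgAmZmZAKqqqgC7u7sAzMzMAN3d3QDu7u4A////ABERIhERERERERERERESNERERERERXmYiBEiIiIREiIhERERERESNERERERERXmYiCIzMzIiIjMyIRERERERI0REREREVnmYmUREREMyIkVUMhERERERI0RFVVREVoiJmlVVVUQyI1eHZCERERESNFVVVVVEVneJq1VVVUQyI2iZhkIREREkVmVVZmVERWeJq1VUREMiJHmYdlMhERJGd3ZmZ2ZURWeau1VERDMiNpmGVUMhERNXiId3d3ZURXmru1VVRDMiR6p1QzIRESNXiIiIiHdVVoq7umZlVEMzWbp1MiERERNFZnd4iIdmeJqqqoiHZlREarp1MiIiISIzRFZneIiHiZmZmaqql2ZWirp0MzMzMiIiI0RWd4iIiZmZmru7qXZnirlkRFVlVCIiIjNFZ4iIiZmZq8y7qYd3iqlkRWd3ZDIiIiNFZ4d3iZmqu7u7qYd3iqhkRXiHUyIiIiI1Z3d3iaqru7uqmId4iahkRXiGQyIzMyI0Z3d3iau7u6qZiHd4iZhkNGd1MiMzMzM0Z4d3iau6qqmYd2d3iZdUNFZkMiNERENFZ4d3iaqqqqmHZmZnd3ZDNFVDIjNFZmVWeIh3iZqqqqmHZlVWZlRDRFVDIjRWiZiIiIh3iJmqqpl3ZVVVVVQzRFRDIzRXq7u7qYiHeImqmph3ZVVVVURERVRDIzRovN3dy6mYd4mZiIh3ZVREREVVVVRDM0V6vN7t3Mu5iImXZoh2ZVREVVVndmVDNFebzN3dzMzKh3h2VYd2ZVVVVneJmHZVVoq8zd3czMy5dlVURHd2ZlVWZ4iau5h3ibzdzd3cuqmXZEREM3d3d2ZmZniavLuqvN7tzd3KmHdlQzMzM4h3dmZURFeJq7zM3u/tzNy5dlVEMzMzM5l2ZVVDM0Vnmqu8zd3cu7qXZmZTMyIzM6l1VURDMjNFaJqrvMu6qph2Z4hkMyIjM6hlVEQyIiIkVomru7mIiHZmeal1MyIiM4dlREMiIiI0Vniau6hmZnd4mql1QyIiM2VUMzIiIiI1ZniJq5dVZ4iaqph1QzIiM0QyIiIiIiNFZ3iJmYZVZ3iZmYdlQzIiMzIhEREiMzRWd4iIiHVVVWZnd3ZmVDMiMxEREREiMzRWd4d4h2RERERFVWZmZUMzMxERERIiMzRFVndmZUQzMzMzRFVmZlQzMxERESIjMzM0RVVVREMzMzMzNEVVZlRERBERIiMzMzMzNERDMzMzNEMzNEREVVVVVRERIzMzMzMzMzMzMzMzREQzNERERERVZhESMzMzMzMzMzMzMzMzNERDRERERERFVRESNEM0RERDMzMzMzMzNERDNERERERERREjRERERFVEMzMzMzMzM0QzNERERVRERCIjREMzREREMzMzMzMzMzMzMzREVmZURERERDMzMzMzMzMzMzMzMzMzMzNEV4hlRGVUQzMzMzMzMzMzMzMzMzMzMzM0V5mHVWVEMzMzMzMzMzMzMzMzMzMzMzM0Voqph1QzMzMzMzMzMzMzMzMzMzMzMzMzRomqmQ=="/>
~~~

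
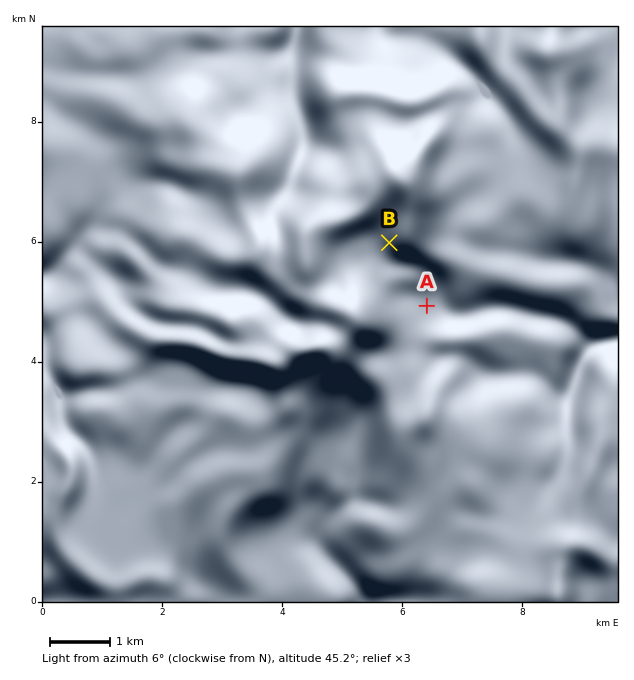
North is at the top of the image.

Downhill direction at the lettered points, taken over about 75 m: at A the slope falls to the E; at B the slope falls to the SW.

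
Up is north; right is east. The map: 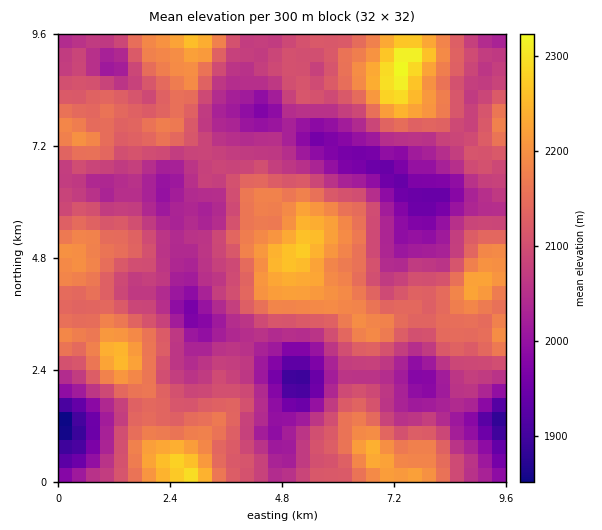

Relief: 1840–2335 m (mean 2100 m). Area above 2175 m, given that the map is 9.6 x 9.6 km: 17.1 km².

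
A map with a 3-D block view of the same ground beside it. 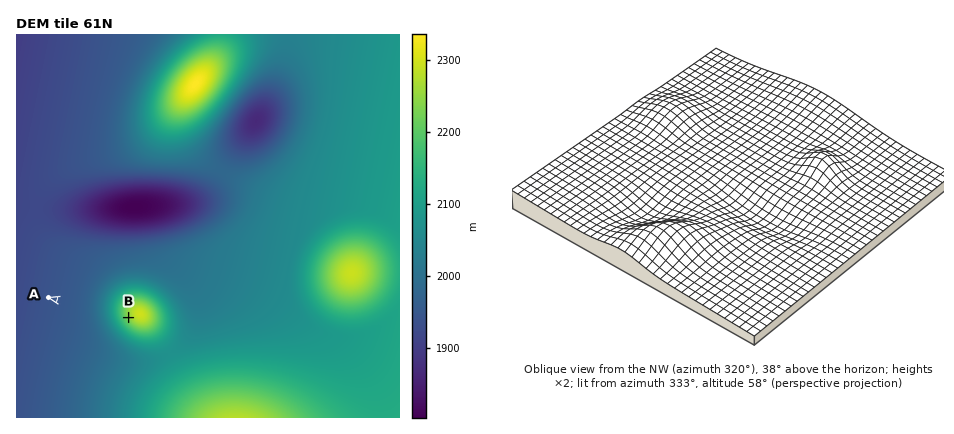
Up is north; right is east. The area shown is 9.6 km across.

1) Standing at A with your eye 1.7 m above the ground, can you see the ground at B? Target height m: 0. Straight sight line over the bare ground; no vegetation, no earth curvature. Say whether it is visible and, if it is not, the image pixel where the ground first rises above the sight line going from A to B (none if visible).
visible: true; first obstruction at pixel None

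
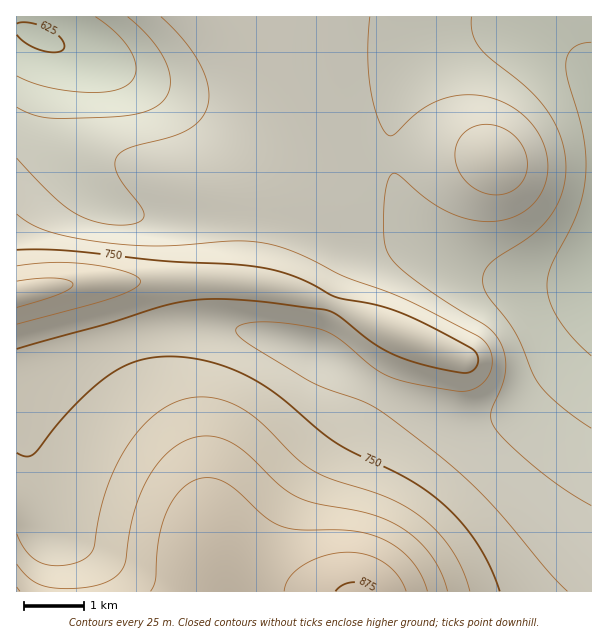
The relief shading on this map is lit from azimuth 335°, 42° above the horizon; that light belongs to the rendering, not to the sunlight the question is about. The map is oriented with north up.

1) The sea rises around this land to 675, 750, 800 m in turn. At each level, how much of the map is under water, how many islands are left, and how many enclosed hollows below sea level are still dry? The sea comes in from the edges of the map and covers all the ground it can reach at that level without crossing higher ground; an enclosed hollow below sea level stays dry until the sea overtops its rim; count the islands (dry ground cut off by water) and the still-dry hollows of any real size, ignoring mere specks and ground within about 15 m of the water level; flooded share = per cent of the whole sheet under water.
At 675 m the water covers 12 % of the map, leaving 0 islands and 0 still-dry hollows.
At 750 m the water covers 69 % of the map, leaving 0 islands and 0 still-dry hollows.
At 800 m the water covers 90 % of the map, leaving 0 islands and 0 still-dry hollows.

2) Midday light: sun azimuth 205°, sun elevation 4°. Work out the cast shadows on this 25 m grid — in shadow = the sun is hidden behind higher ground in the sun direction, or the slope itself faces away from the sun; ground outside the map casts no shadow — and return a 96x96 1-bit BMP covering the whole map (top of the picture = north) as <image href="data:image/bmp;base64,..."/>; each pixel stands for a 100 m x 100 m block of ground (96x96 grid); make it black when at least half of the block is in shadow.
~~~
<image width="96" height="96" href="data:image/bmp;base64,Qk2+BAAAAAAAAD4AAAAoAAAAYAAAAGAAAAABAAEAAAAAAIAEAAATCwAAEwsAAAIAAAAAAAAA////AAAAAAD4AAAAAAAAAAAAAAD8AAAAAAAAAAAAAAD8AAAAAAAAAAAAAAD8AAAAAAAAAAAAAAD8AAAAAAAAAMAAAAD8AAAAAAAAB/AAAAD4AAAAAAAAH/gAAAD4AAAAAAAAP/gAAAD4AAAAAAAAf/wAAAAwAAAAAAAA//wAAAAAAAAAAAAA//wAAAAAAAAAAAAA//wAAAAAAAAAAAAA//wAAAAAAAAAAAAAf/wAAAAAAAAAAAAAP/wAAAAAAAAAAAAAP/wAAAAAAAAAAAAAD/gAAAAAAAAAAAAAB/gAAAAAAAAAAAAAAfAAAAAAAAAAAAAAAAAAAAAAAAAAAAAAAAAAAAAAAAAAAAAAAAAAAAAAAAAAAAAAAAAAAAAAAAAAAAAAAAAAAAAAAAAAAAAAAAAAAAAAAAAAAAAAAAAAAAAAAAAAAAAAAAAAAAAAAAAAAAAAAAAAAAAAAAAAAAAAAAAAAAAAAAAAAAAAAAAAAAAAAAAAAAAAAAAAAAAAAAAAAAAAAAAAAAAAAAAAAAAAAAAAAAAAAAAAAAAAAAAAAAAAAAAAAAAAAAAAAAAAAAAAAAAAAAAAAAAAAAAAAAAAAAAAAAAAAAAAAAAAAAAAAAAAAAAAAAAAAAAAAAAAAAAAAAAAAAADAAAAAAAAAAAAAAAfwAAAAAAAAAAAAAD/wAAAAAAAAAAAAAP/wAAAAAAAAAAAAB//4AAAAAAAAAAAAH//4AAAAAAAAAAAAf//4AAAAAAAAAAAB///4AAAAAAAAAAAH///4AAAAAAAAAAAf///4AAAAAAAAAAA////wAAAAAAAAAAD////wAAAAAAAAAAf////AADwAAAAAAD////wAAD///gAAAf///8AAAD////4AD/wAAAAAAD/////4B4AAAAAAAD/////4AAAAAAAAAB/////gAAAAAAAAAB////+AAAAAAAAAAA////4AAAAAAAAAAAf///gAAAAAAAAAAAP//+AAAAAAAAAAAAH//4AAAAAAAAAAAAH//wAAAAAAAAAAAAB/+AAAAAAAAAAAAAA/4AAAAAAAAAAAAAACAAAAAAAAAAAAAAAAAAAAAAAAAAAAAAAAAAAAAAAAAAAAAAAAAAAAAAAAAAAAAAAAAAAAAAAAAAAAAAAAAAAAAAAAAAAAAAAAAAAAAAAAAAAAAAAAAAAAAAAAAAAAAAAAAAAAAAAAAAAAAAAAAAAAAAAAAAAAAAAAAAAAAAAAAAAAAAAAAAAAAAAAAAAAAAAAAAAAAAAAAAADAAAAAAAAAAAAAAAHAAAAAAAAAAAAAAADAAAAAAAAAAAAAAAAAAAAAAAAAAAAAAAAAAAAAAAAAAAAAAAAAAAAAAAAAAAAAAAAAAAAAAAAAAAAAAAAAAAAAAAAAAAAAAAAAAAAAAAAAAAAAAAAAAAAAAAAAAAAAAAAAAAAAAAAAAAAAAAAAAAAAAAAAAAAAAAAAAAAAAAAAAAAAAAAAAAAAAAAAAAAAAAAAAAAAAAAAAAAAAAAAAAAAAAAAAAAAAAAAAAAAAAAAAAAAAAAAA="/>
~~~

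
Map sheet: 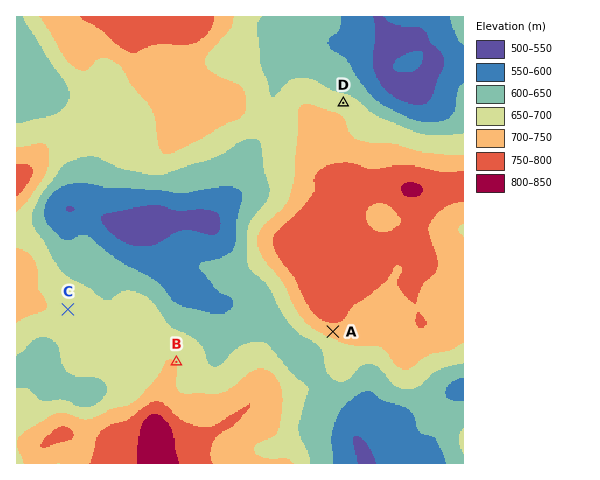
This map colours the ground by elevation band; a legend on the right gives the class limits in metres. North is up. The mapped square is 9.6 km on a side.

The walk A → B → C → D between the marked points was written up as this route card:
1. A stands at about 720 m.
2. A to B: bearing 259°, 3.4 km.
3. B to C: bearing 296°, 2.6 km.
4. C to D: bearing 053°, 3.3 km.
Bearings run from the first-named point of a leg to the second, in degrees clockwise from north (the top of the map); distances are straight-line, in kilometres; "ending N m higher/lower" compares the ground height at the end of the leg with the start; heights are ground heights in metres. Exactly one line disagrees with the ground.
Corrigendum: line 4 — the distance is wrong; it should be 7.4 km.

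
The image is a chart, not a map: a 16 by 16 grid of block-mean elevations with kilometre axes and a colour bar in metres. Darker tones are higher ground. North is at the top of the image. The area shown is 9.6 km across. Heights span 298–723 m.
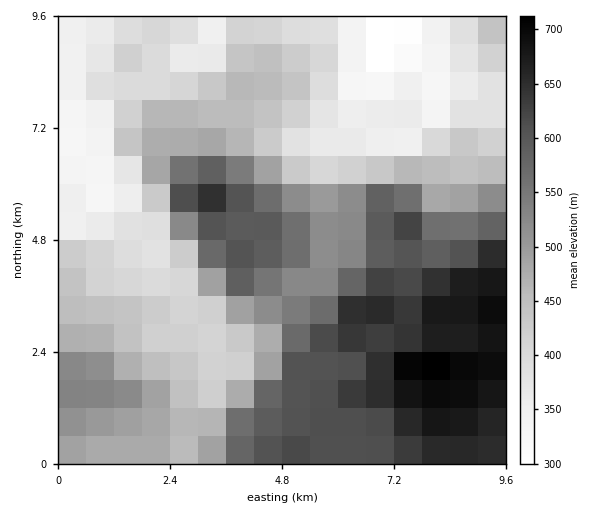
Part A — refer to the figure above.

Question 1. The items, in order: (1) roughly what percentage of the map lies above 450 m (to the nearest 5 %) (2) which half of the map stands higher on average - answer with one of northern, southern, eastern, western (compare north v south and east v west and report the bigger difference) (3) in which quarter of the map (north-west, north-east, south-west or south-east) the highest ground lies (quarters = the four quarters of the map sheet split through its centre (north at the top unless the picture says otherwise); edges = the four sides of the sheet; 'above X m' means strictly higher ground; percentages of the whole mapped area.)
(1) About 55 % of the map lies above 450 m.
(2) Taken as a whole, the southern half is higher than the northern.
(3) The highest ground is in the south-east quarter.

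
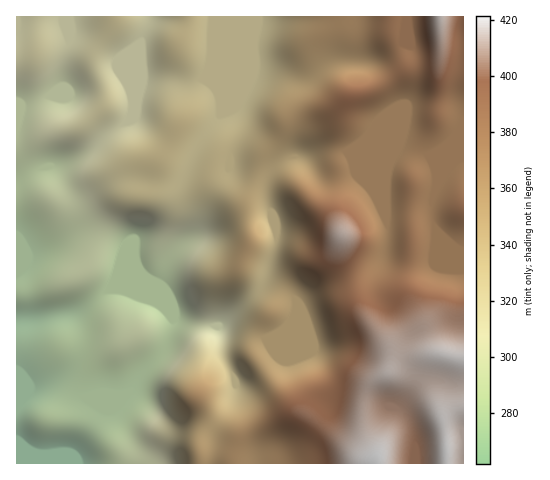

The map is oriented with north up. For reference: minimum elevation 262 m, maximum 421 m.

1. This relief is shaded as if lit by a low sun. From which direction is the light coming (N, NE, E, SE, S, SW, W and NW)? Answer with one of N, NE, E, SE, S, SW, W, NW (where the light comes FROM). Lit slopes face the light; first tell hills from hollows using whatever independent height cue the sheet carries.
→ NE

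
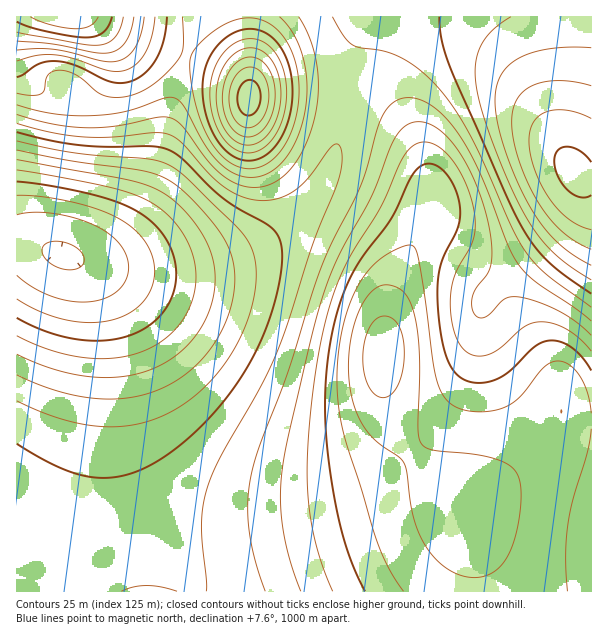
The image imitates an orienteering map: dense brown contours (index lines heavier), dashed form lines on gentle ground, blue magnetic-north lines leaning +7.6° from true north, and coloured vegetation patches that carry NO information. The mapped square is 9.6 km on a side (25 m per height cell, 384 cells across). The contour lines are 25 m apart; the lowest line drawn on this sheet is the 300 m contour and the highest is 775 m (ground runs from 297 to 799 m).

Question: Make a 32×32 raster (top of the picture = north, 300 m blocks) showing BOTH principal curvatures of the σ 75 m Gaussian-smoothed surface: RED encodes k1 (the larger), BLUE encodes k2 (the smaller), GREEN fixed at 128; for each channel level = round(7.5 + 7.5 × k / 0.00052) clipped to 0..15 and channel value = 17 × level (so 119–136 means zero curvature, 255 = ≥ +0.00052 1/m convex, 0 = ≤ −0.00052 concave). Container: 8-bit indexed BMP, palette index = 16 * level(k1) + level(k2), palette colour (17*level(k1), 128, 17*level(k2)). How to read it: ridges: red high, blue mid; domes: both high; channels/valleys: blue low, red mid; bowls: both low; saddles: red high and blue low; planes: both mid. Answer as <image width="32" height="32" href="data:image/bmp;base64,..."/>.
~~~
<image width="32" height="32" href="data:image/bmp;base64,Qk02CAAAAAAAADYEAAAoAAAAIAAAACAAAAABAAgAAAAAAAAEAAATCwAAEwsAAAABAAAAAAAAAIAAABGAAAAigAAAM4AAAESAAABVgAAAZoAAAHeAAACIgAAAmYAAAKqAAAC7gAAAzIAAAN2AAADugAAA/4AAAACAEQARgBEAIoARADOAEQBEgBEAVYARAGaAEQB3gBEAiIARAJmAEQCqgBEAu4ARAMyAEQDdgBEA7oARAP+AEQAAgCIAEYAiACKAIgAzgCIARIAiAFWAIgBmgCIAd4AiAIiAIgCZgCIAqoAiALuAIgDMgCIA3YAiAO6AIgD/gCIAAIAzABGAMwAigDMAM4AzAESAMwBVgDMAZoAzAHeAMwCIgDMAmYAzAKqAMwC7gDMAzIAzAN2AMwDugDMA/4AzAACARAARgEQAIoBEADOARABEgEQAVYBEAGaARAB3gEQAiIBEAJmARACqgEQAu4BEAMyARADdgEQA7oBEAP+ARAAAgFUAEYBVACKAVQAzgFUARIBVAFWAVQBmgFUAd4BVAIiAVQCZgFUAqoBVALuAVQDMgFUA3YBVAO6AVQD/gFUAAIBmABGAZgAigGYAM4BmAESAZgBVgGYAZoBmAHeAZgCIgGYAmYBmAKqAZgC7gGYAzIBmAN2AZgDugGYA/4BmAACAdwARgHcAIoB3ADOAdwBEgHcAVYB3AGaAdwB3gHcAiIB3AJmAdwCqgHcAu4B3AMyAdwDdgHcA7oB3AP+AdwAAgIgAEYCIACKAiAAzgIgARICIAFWAiABmgIgAd4CIAIiAiACZgIgAqoCIALuAiADMgIgA3YCIAO6AiAD/gIgAAICZABGAmQAigJkAM4CZAESAmQBVgJkAZoCZAHeAmQCIgJkAmYCZAKqAmQC7gJkAzICZAN2AmQDugJkA/4CZAACAqgARgKoAIoCqADOAqgBEgKoAVYCqAGaAqgB3gKoAiICqAJmAqgCqgKoAu4CqAMyAqgDdgKoA7oCqAP+AqgAAgLsAEYC7ACKAuwAzgLsARIC7AFWAuwBmgLsAd4C7AIiAuwCZgLsAqoC7ALuAuwDMgLsA3YC7AO6AuwD/gLsAAIDMABGAzAAigMwAM4DMAESAzABVgMwAZoDMAHeAzACIgMwAmYDMAKqAzAC7gMwAzIDMAN2AzADugMwA/4DMAACA3QARgN0AIoDdADOA3QBEgN0AVYDdAGaA3QB3gN0AiIDdAJmA3QCqgN0Au4DdAMyA3QDdgN0A7oDdAP+A3QAAgO4AEYDuACKA7gAzgO4ARIDuAFWA7gBmgO4Ad4DuAIiA7gCZgO4AqoDuALuA7gDMgO4A3YDuAO6A7gD/gO4AAID/ABGA/wAigP8AM4D/AESA/wBVgP8AZoD/AHeA/wCIgP8AmYD/AKqA/wC7gP8AzID/AN2A/wDugP8A/4D/AIeHh4eHh4eHh4eHh4eHh4eHh4iIiIiIiIiIiIiHh4eHh4eHh4eHh4eHh4eHh4eHh4eIiIiIiIiIiIiIiIeHh4eHh4eHh4eHd4eHh4eHh4eHh4iIiIiIiIiIiIiIiIeHh4eHh4eHh3eHh4eHh4eHh4eHiIiIiIiIiIiIiIiIh4eHh4eHh4eHh4eHh4eHh4eHh4eHiIiIiIiIiIiIiIiHh4eHh4eHh4eHh4eHh4eHh4eHh4eHh4eHiIiIiIiIh4eHh4eHh4eHh4eHh4eHh4eHh4eHh4eHh4eHiIiIiIeHh4eXh4eHh4eHh4eHh4eHh4eHh4eHh5eHh4eHiIiHh4eHl5eHh4eHh4eHh4eHh4eHh4eHh4eXl5eXh4eHh4eHh5eYqIeHh4eHh4eHh4eHh4eHh4eHh5eXl5eGhoeHh4eHl6ioh4eHh4eHh4eHh4eHh4eHhoaXl6iol5aGhoeHh4eYqKiHh4eHh4eHh4eHh4eHh4eGhpeoqKinloaGhoaHh5i5qYeHh4eHh4eHh4eHh4eHh4aGh6i4uKiXhYV2doeHmLmph4eHh4eHh4eHh4eHh3d3hoaHqLi4qJiGdXV2d4eouJiHd3d3d3d3d3d3h4eHd3d2hoeouLi4mHZ1dXaHl6eomHd3d3d3dnZ2d3d3h4eHd3aGh6i4qLindnV1dpenp5iHd3d2dnZ2dnZ2d3eHh4d3doWHmLiop6eGdXWGlqenh4d2dnZ2dnZ2dnZ3d4eHh4eGhYaYuKenp4Z2dpamppeHdnZ2dnZ2dnZ2dneHh4eHh4aFhpeop6emloeGpqamh3Z2dnZ2dnZ2dnZ2d4aGhoaGhoWFh5enp6eXiJenp5Z2dnV1dXZ2dnZ2dnd3hoaWloaGhYWGh5enp6iYp6eXhnZ1dXZ2dnZ2dnZ2d3eGlpaVlYWFhXZ3l6eoqamop4d2dXV1dnZ2doaGhoZ2doaWtqWVhYV1dXaHmKi5uaiHdnV0dXZ2doaHh4aGhnZ1habGxqWUhXV1doeYuLm4mId1dXR1doaHh4eHh4eGhYSVt+jXtZSEdXWGh6e4uKiXhnV0dXZ2h4iYmJiYl4aEg5XI+vm3lIOFhYaWp7e3p5aFdXV1dneYuMjIuJiIhoSSpMn7+7iUg4SGhpenp6eWhoV1dXZ3d8fXtqWlppeGlJKjufz8uZSDhIaHl5eXl5aGhYZ2d3eHtoRRYJK1p5aUkqO4+/vIlIOFhoeHl5eWhoaGhoeHh4eTcFBztda3lpSSkrbp+ceUhIWGh4eHh4eGhoaHh4eHh6Slp9fo2KeWhYOTpcfXtpSEhoeHh4eHh4eHh4eHh4eHx9jp6dm4mJeFhISUprallYWGd4eHh4eHh4eHh4eHh4c="/>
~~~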